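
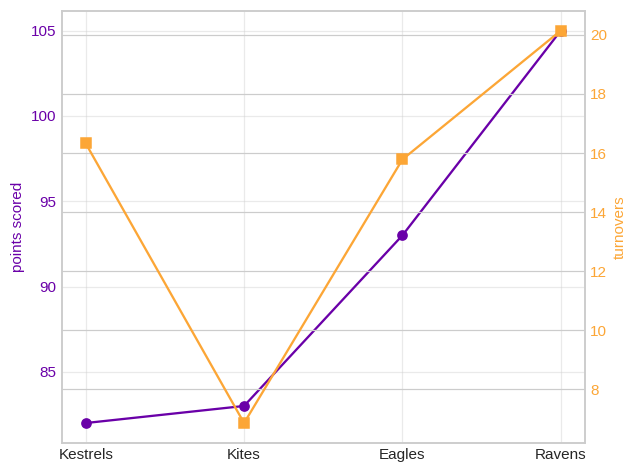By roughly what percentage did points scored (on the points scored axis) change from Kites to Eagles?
Kites ≈ 84, Eagles ≈ 92; (92 − 84) / 84 ≈ +9.5%.

≈ +9.5%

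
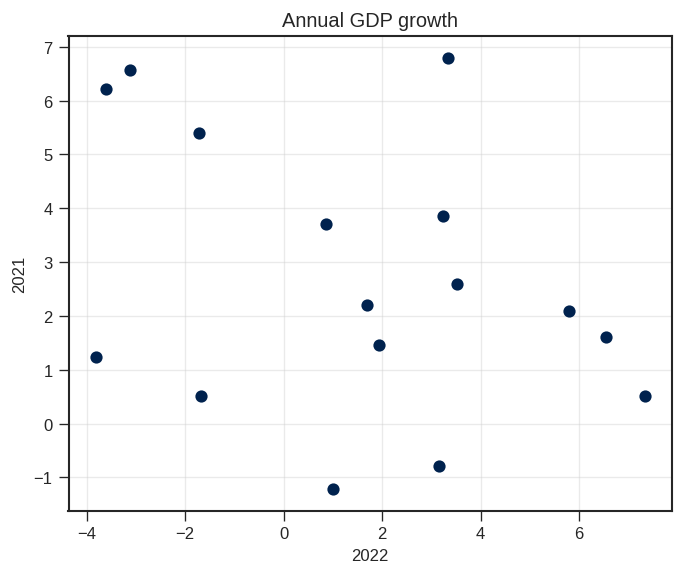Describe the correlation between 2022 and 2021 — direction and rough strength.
Points are negatively correlated; weak (|r| ≈ 0.3).

negative, weak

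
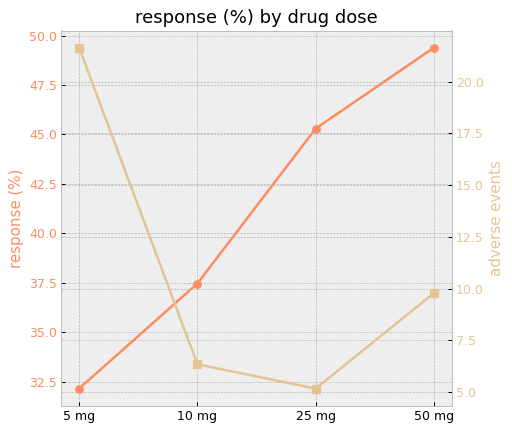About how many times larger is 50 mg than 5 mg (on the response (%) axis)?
50 mg ≈ 50, 5 mg ≈ 32; 50/32 ≈ 1.56.

≈ 1.56×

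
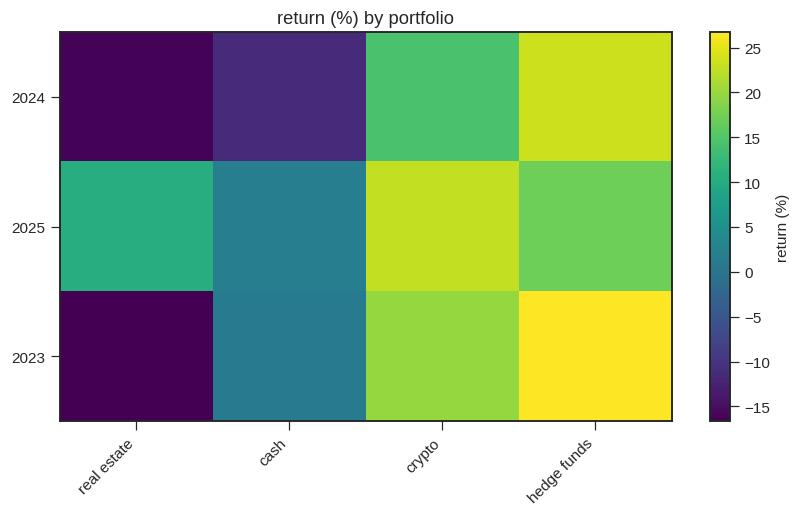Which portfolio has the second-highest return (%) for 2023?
Top 3 for 2023: hedge funds ≈ 25, crypto ≈ 20, cash ≈ 0.

crypto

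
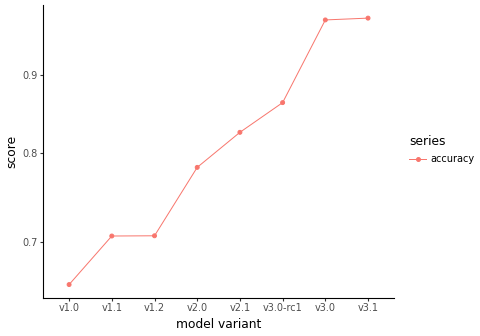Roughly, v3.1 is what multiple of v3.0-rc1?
v3.1 ≈ 1.00, v3.0-rc1 ≈ 0.85; 1.00/0.85 ≈ 1.18.

≈ 1.18×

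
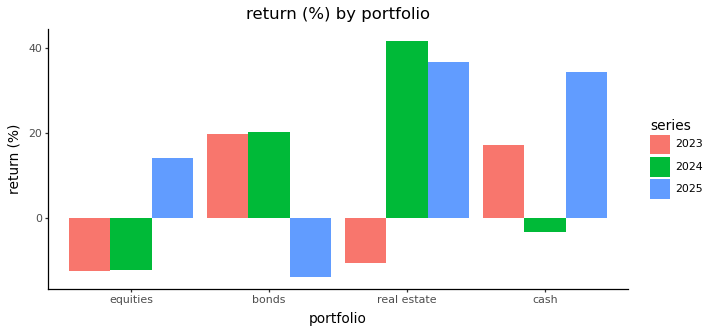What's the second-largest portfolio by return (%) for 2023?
Top 3 for 2023: bonds ≈ 20, cash ≈ 15, real estate ≈ -10.

cash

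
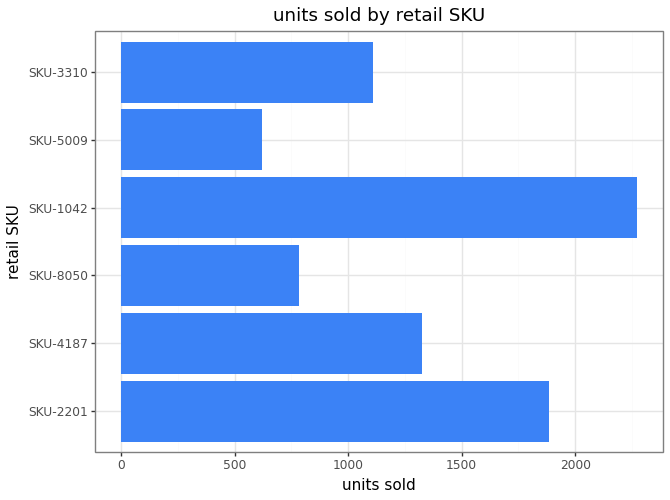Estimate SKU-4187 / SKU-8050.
≈ 1.75×

SKU-4187 ≈ 1400, SKU-8050 ≈ 800; 1400/800 ≈ 1.75.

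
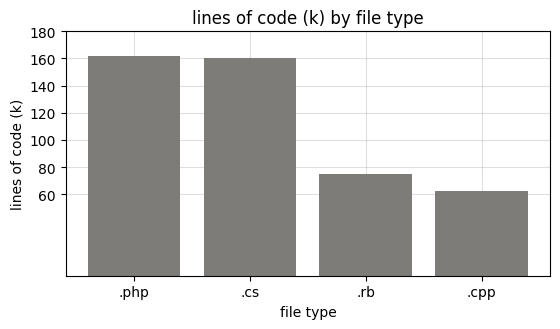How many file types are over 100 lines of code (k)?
2

Above 100: .php, .cs.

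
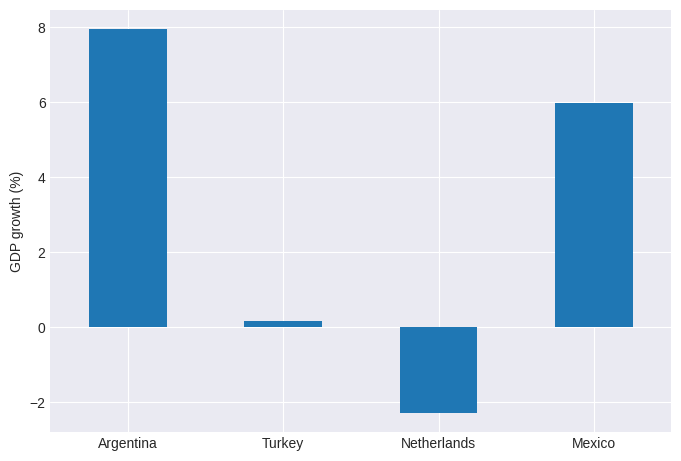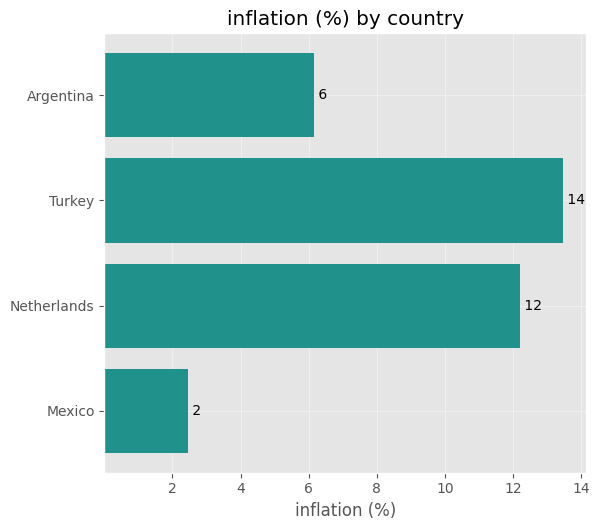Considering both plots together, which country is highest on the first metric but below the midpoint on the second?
Argentina

Chart 2 median inflation (%) ≈ 10; below-median countries: Argentina, Mexico. Among those, Argentina has the highest GDP growth (%) (≈ 8).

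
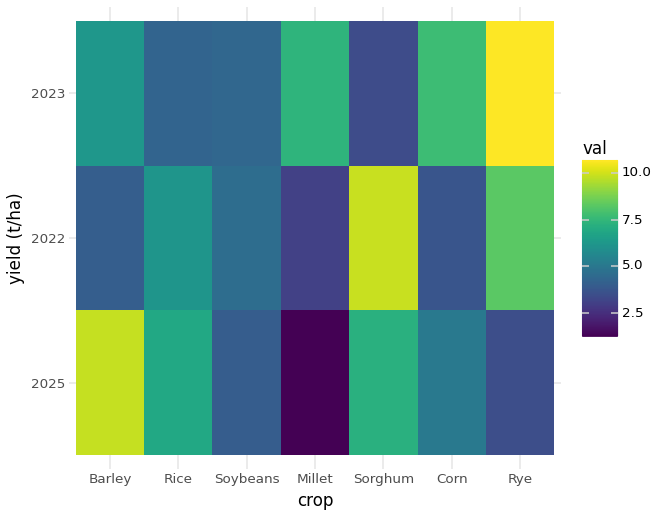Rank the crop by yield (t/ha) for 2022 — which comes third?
Rice

Top 4 for 2022: Sorghum ≈ 10, Rye ≈ 8, Rice ≈ 6, Soybeans ≈ 5.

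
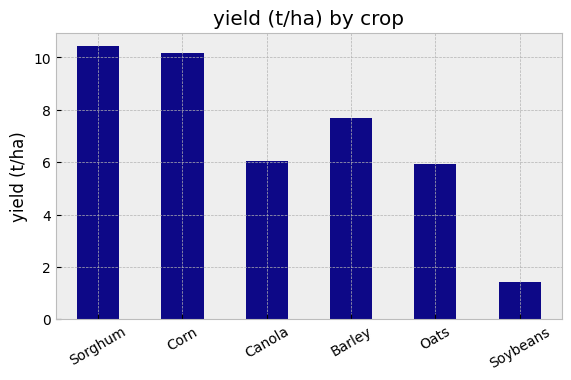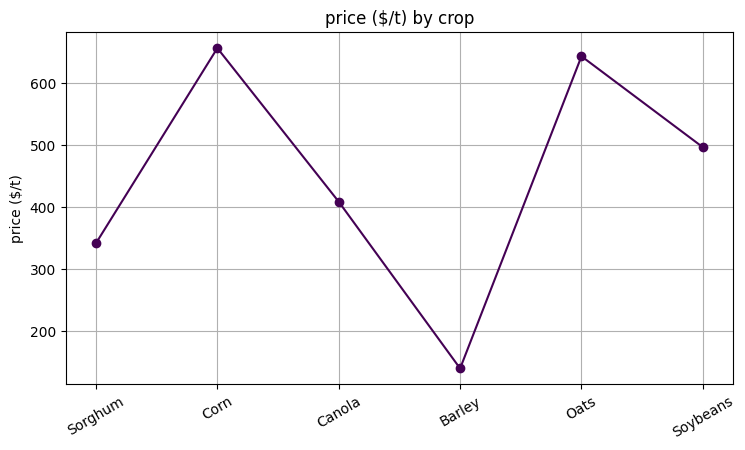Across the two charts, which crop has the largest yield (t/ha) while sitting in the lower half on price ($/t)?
Chart 2 median price ($/t) ≈ 500; below-median crops: Sorghum, Canola, Barley. Among those, Sorghum has the highest yield (t/ha) (≈ 10).

Sorghum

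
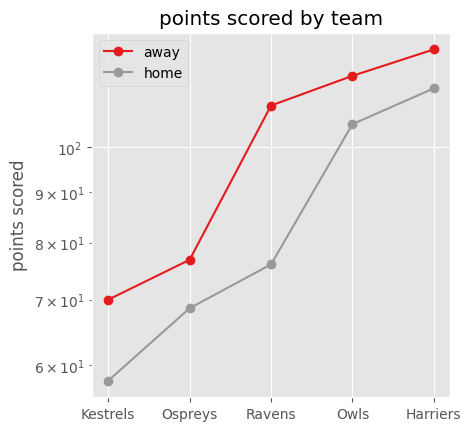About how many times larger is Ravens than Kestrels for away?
≈ 1.57×

Ravens ≈ 110, Kestrels ≈ 70; 110/70 ≈ 1.57.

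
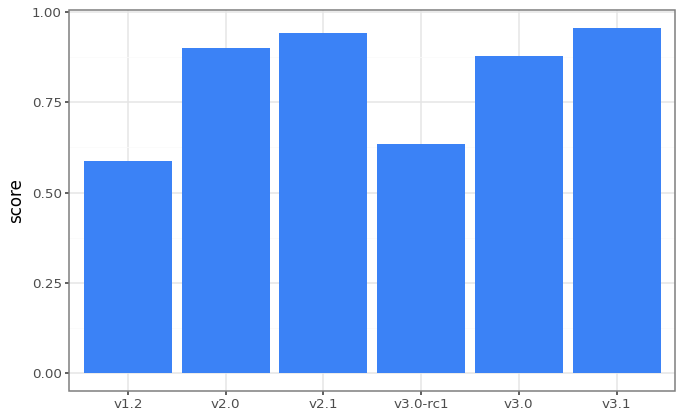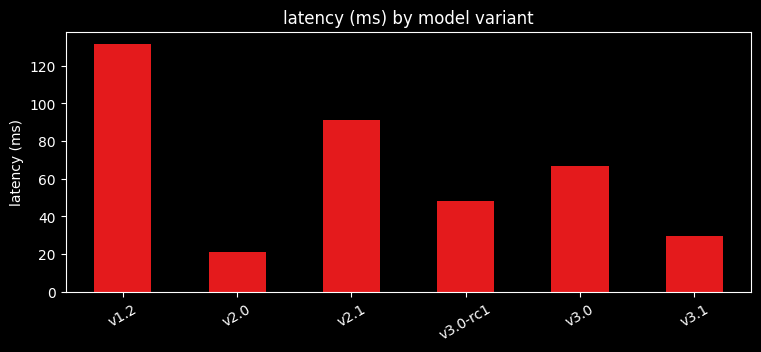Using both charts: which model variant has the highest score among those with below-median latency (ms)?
v3.1

Chart 2 median latency (ms) ≈ 60; below-median model variants: v2.0, v3.0-rc1, v3.1. Among those, v3.1 has the highest score (≈ 1).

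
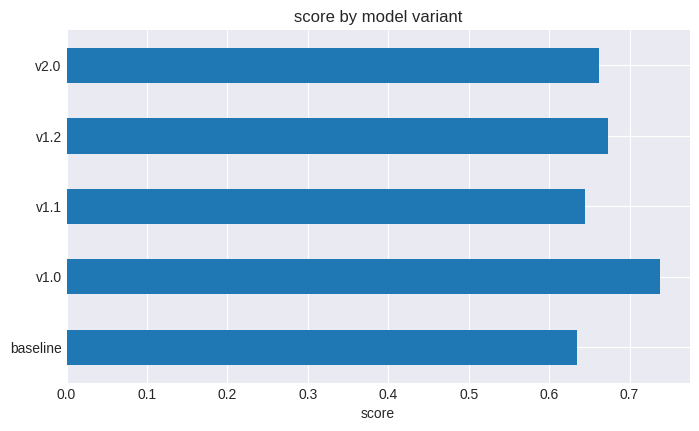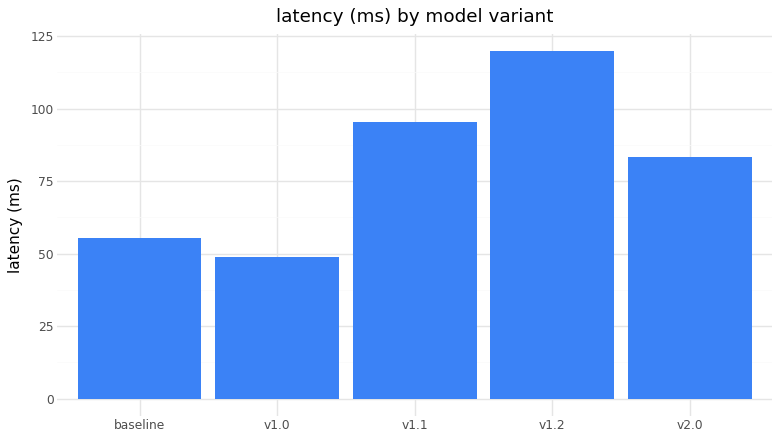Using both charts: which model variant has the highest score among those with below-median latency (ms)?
v1.0

Chart 2 median latency (ms) ≈ 80; below-median model variants: baseline, v1.0. Among those, v1.0 has the highest score (≈ 0.7).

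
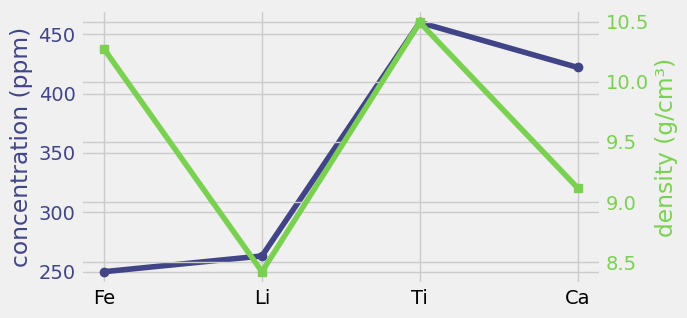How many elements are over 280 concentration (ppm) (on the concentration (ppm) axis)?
Above 280: Ti, Ca.

2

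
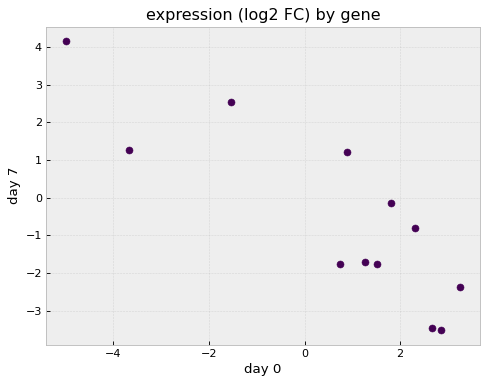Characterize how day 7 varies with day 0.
negative, strong

Points are negatively correlated; strong (|r| ≈ 0.9).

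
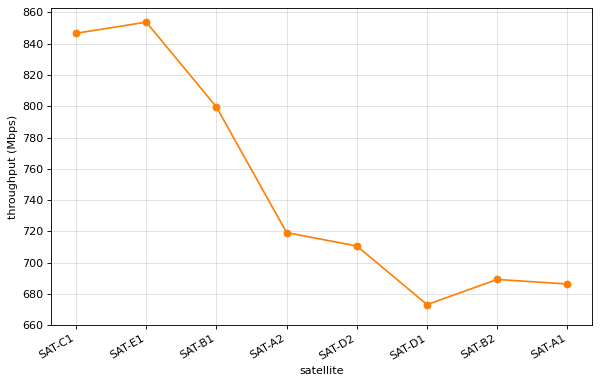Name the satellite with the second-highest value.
SAT-C1

Top 3: SAT-E1 ≈ 860, SAT-C1 ≈ 840, SAT-B1 ≈ 800.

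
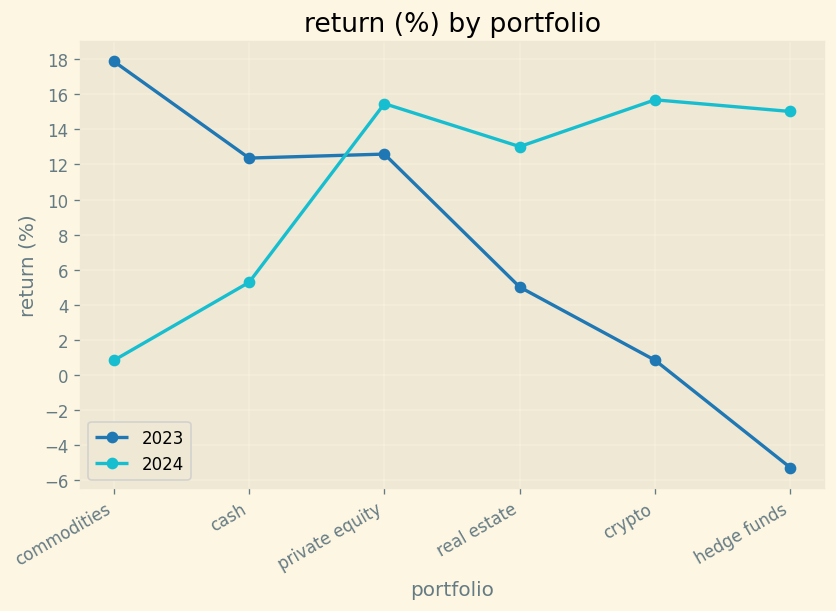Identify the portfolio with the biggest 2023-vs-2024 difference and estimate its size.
hedge funds: 2023 ≈ -6, 2024 ≈ 16 → gap ≈ 22. Next-largest (commodities) is only ≈ 18.

hedge funds, ≈ 22 %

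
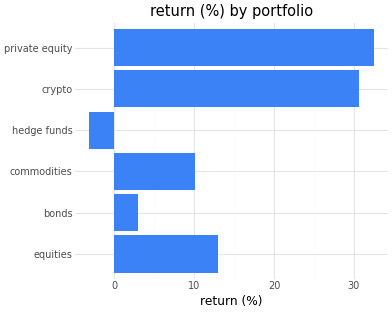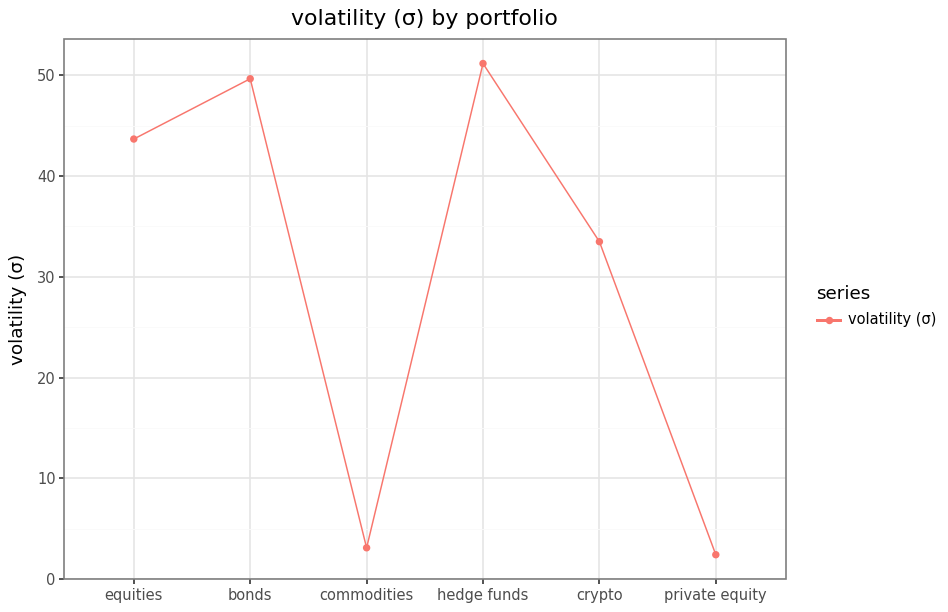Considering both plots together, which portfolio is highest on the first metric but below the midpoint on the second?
private equity

Chart 2 median volatility (σ) ≈ 40; below-median portfolios: commodities, crypto, private equity. Among those, private equity has the highest return (%) (≈ 35).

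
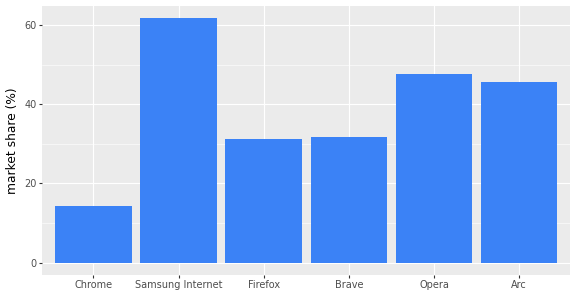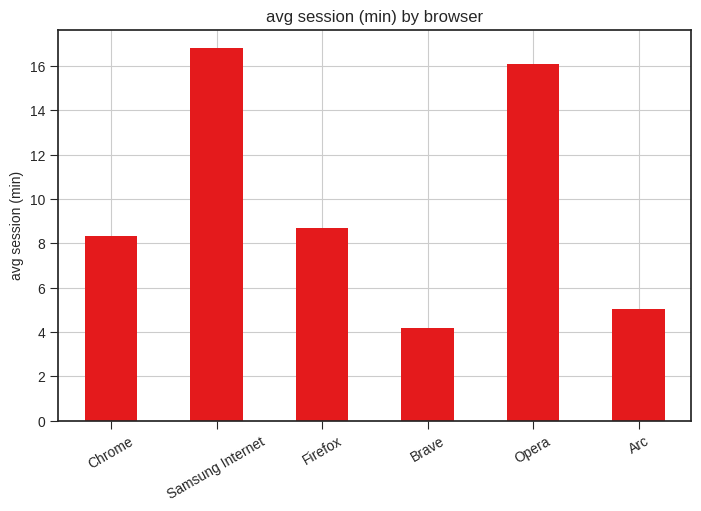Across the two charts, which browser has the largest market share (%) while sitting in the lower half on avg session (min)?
Chart 2 median avg session (min) ≈ 8; below-median browsers: Chrome, Brave, Arc. Among those, Arc has the highest market share (%) (≈ 50).

Arc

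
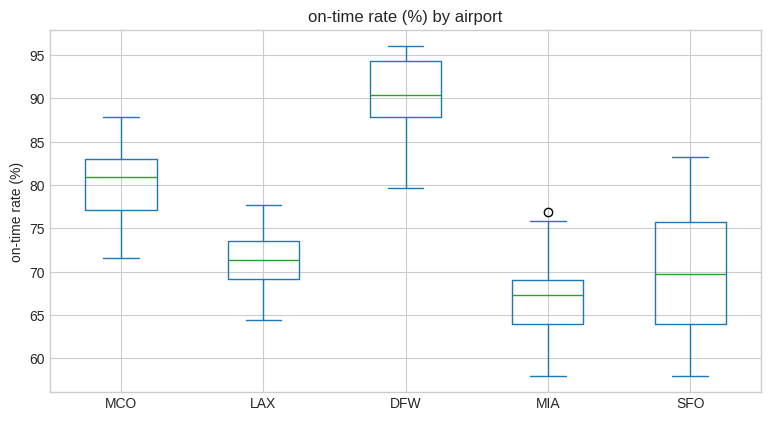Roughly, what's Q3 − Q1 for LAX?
Q3 ≈ 74, Q1 ≈ 70; IQR ≈ 4.

≈ 4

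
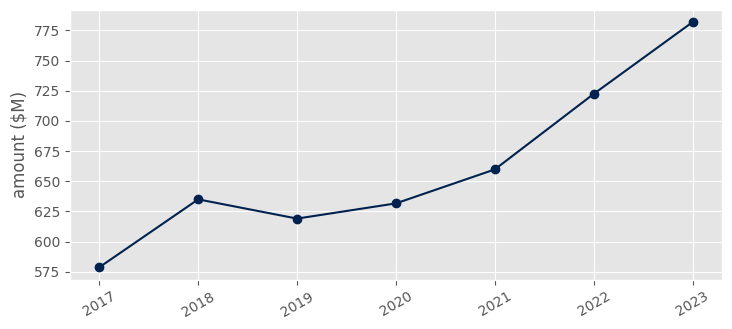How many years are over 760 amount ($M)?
1

Above 760: 2023.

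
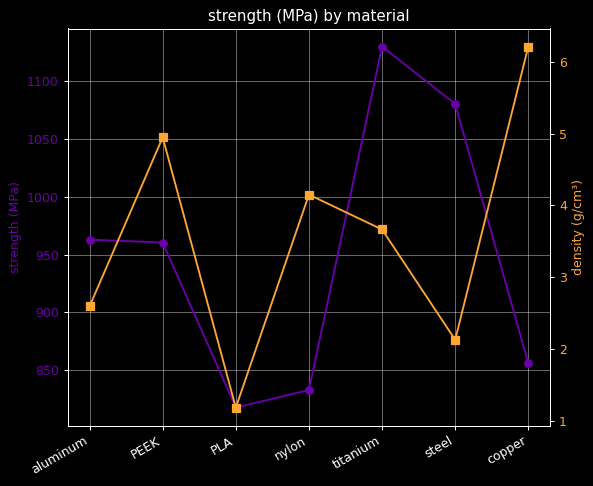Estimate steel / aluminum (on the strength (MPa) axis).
≈ 1.16×

steel ≈ 1100, aluminum ≈ 950; 1100/950 ≈ 1.16.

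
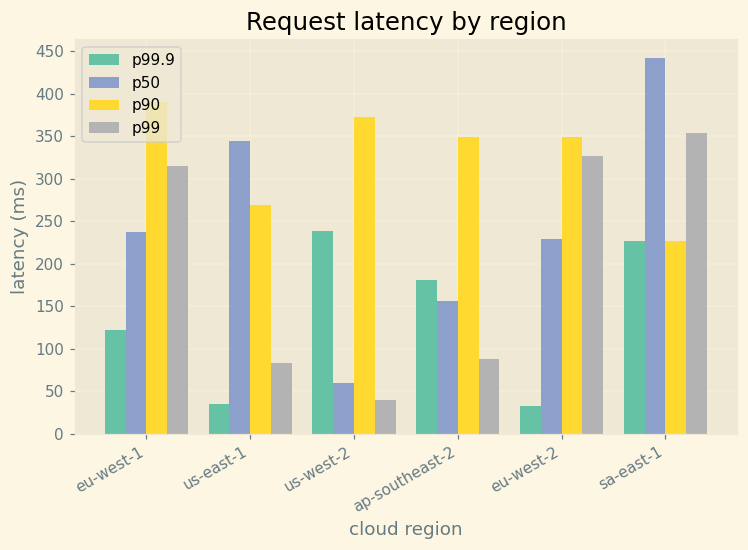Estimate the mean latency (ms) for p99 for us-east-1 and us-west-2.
≈ 75

(100 + 50) / 2 ≈ 75.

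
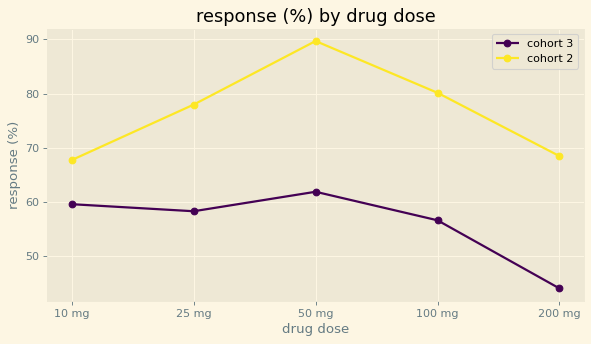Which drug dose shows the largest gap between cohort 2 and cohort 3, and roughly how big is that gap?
50 mg, ≈ 30 %

50 mg: cohort 2 ≈ 90, cohort 3 ≈ 60 → gap ≈ 30. Next-largest (200 mg) is only ≈ 25.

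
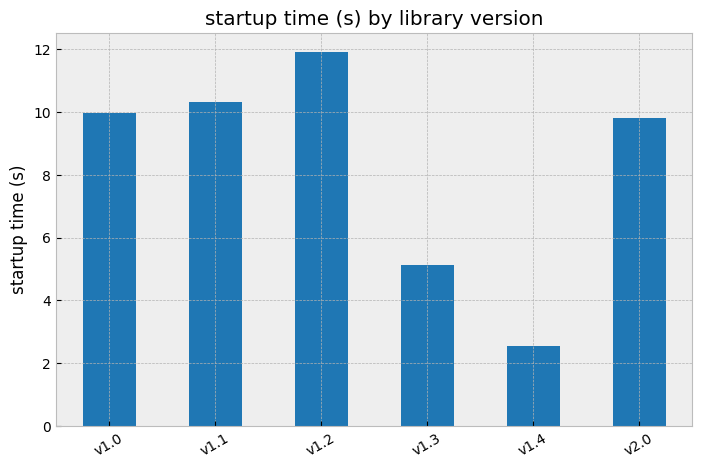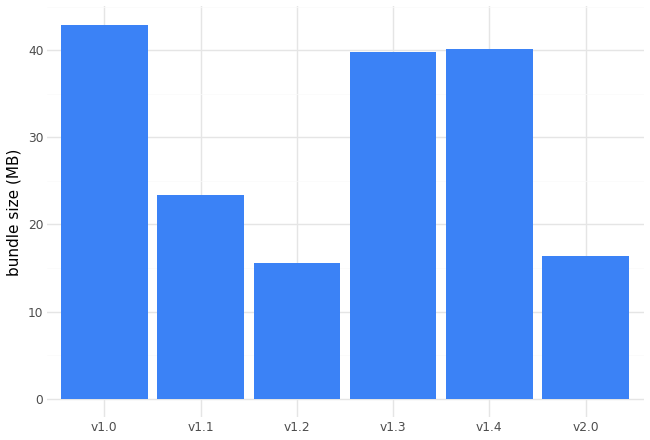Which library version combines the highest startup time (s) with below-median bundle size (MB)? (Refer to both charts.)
Chart 2 median bundle size (MB) ≈ 30; below-median library versions: v1.1, v1.2, v2.0. Among those, v1.2 has the highest startup time (s) (≈ 12).

v1.2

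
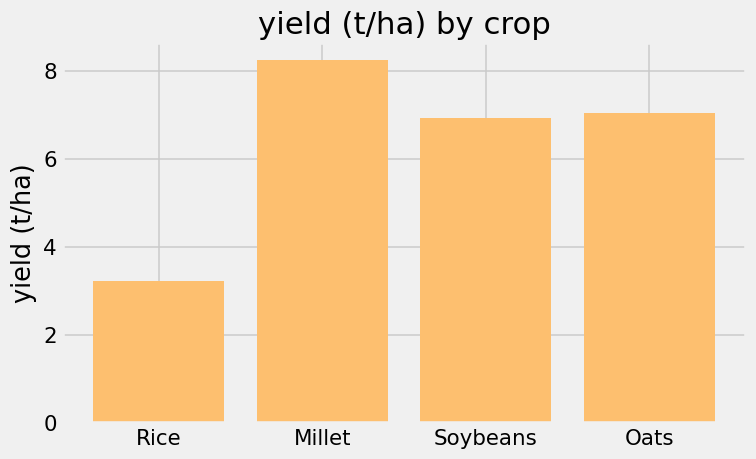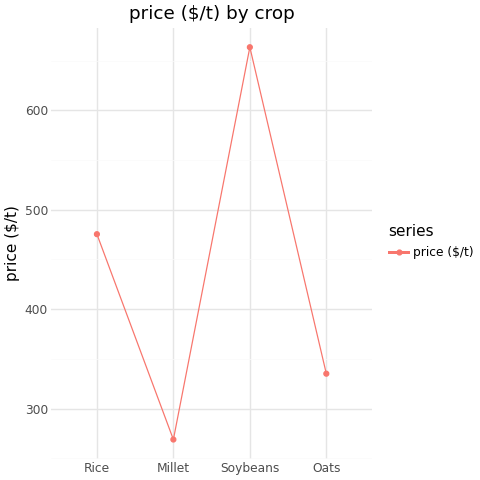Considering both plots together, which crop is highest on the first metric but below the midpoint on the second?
Millet

Chart 2 median price ($/t) ≈ 400; below-median crops: Millet, Oats. Among those, Millet has the highest yield (t/ha) (≈ 8).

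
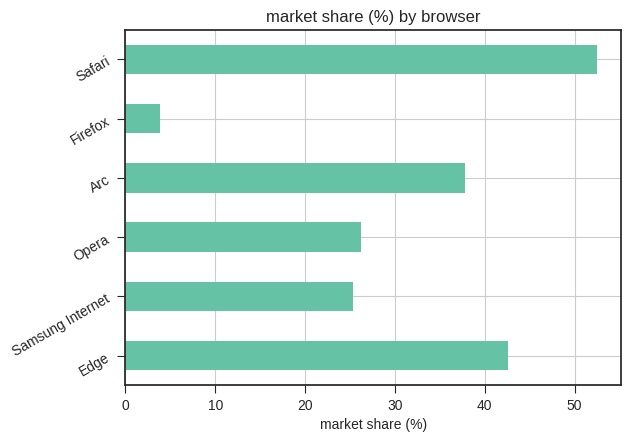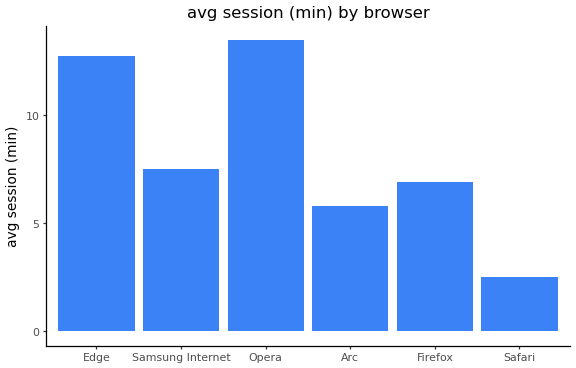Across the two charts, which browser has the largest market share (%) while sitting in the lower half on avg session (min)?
Safari

Chart 2 median avg session (min) ≈ 8; below-median browsers: Arc, Firefox, Safari. Among those, Safari has the highest market share (%) (≈ 55).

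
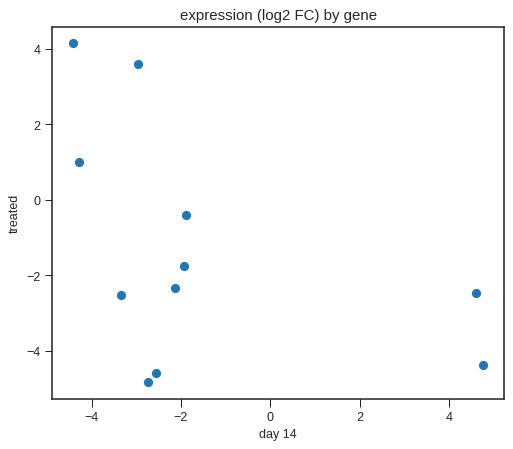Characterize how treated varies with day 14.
negative, moderate

Points are negatively correlated; moderate (|r| ≈ 0.5).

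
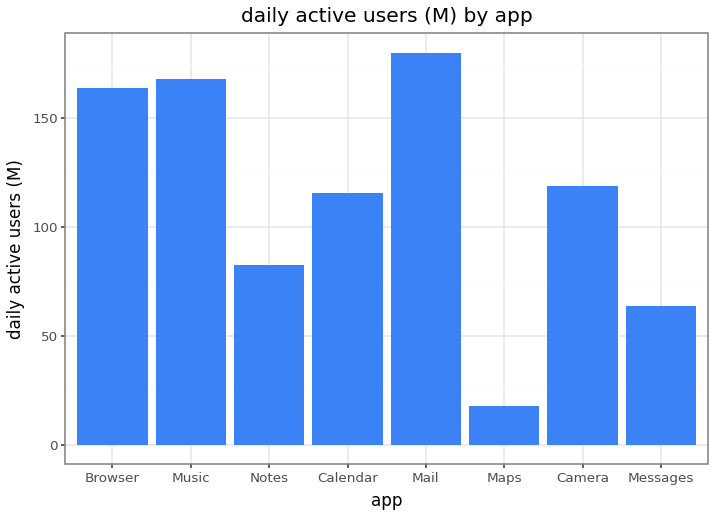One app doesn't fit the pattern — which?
Maps

Maps ≈ 20; the rest sit between ≈ 60 and ≈ 180.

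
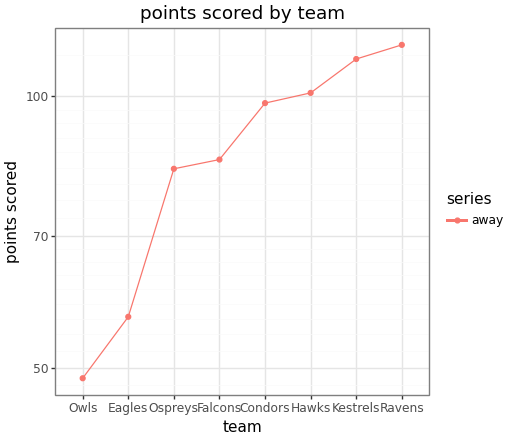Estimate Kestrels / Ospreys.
≈ 1.38×

Kestrels ≈ 110, Ospreys ≈ 80; 110/80 ≈ 1.38.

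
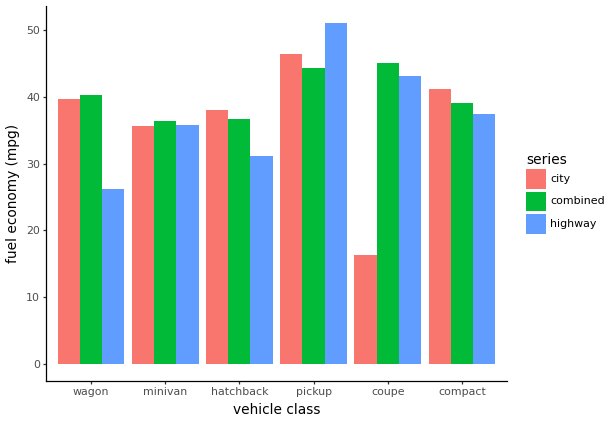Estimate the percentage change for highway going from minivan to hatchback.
minivan ≈ 35, hatchback ≈ 30; (30 − 35) / 35 ≈ -14.3%.

≈ -14.3%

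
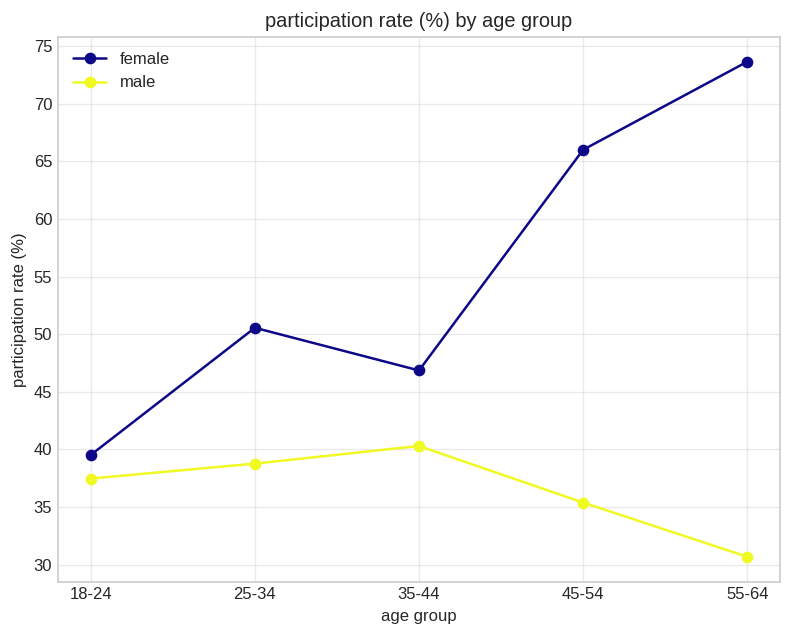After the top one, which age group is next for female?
45-54

Top 3 for female: 55-64 ≈ 75, 45-54 ≈ 65, 25-34 ≈ 50.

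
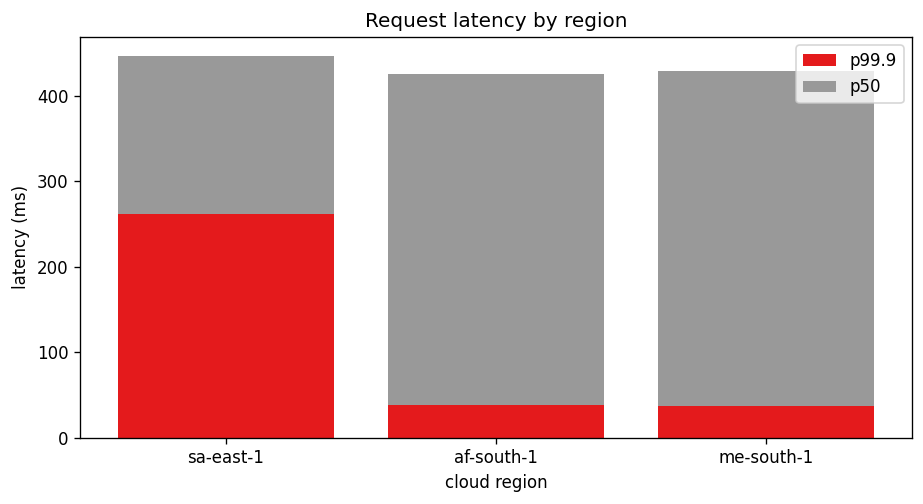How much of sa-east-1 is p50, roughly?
≈ 200

p50 top ≈ 450, bottom ≈ 250; segment ≈ 200.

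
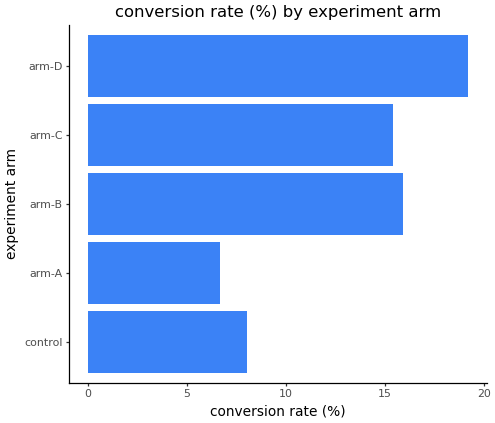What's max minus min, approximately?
Max arm-D ≈ 20, min arm-A ≈ 6; range ≈ 14.

≈ 14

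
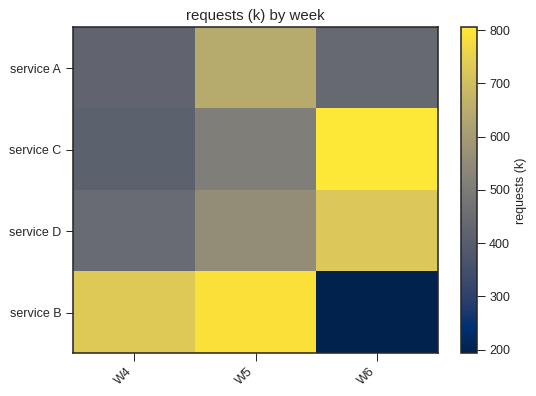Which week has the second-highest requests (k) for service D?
W5

Top 3 for service D: W6 ≈ 700, W5 ≈ 600, W4 ≈ 400.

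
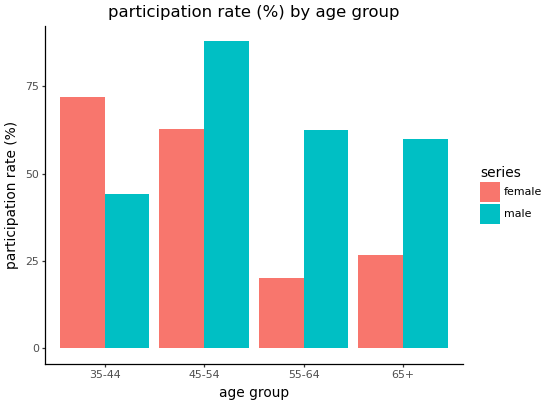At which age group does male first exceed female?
35-44: male ≈ 40 vs female ≈ 70 (not yet); 45-54: male ≈ 90 vs female ≈ 60 (first crossover).

45-54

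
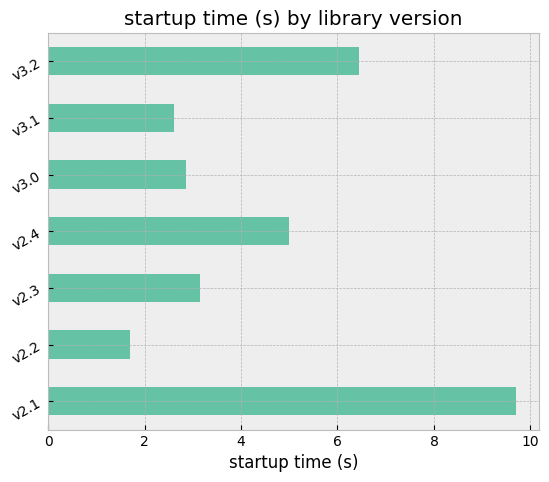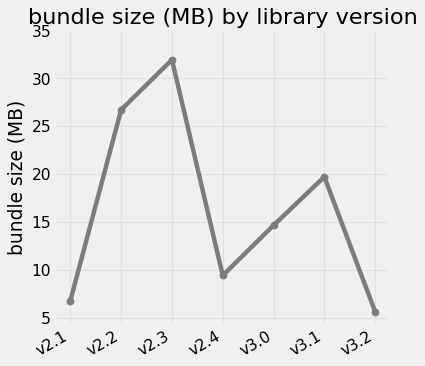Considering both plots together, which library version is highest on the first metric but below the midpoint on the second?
Chart 2 median bundle size (MB) ≈ 15; below-median library versions: v2.1, v2.4, v3.2. Among those, v2.1 has the highest startup time (s) (≈ 10).

v2.1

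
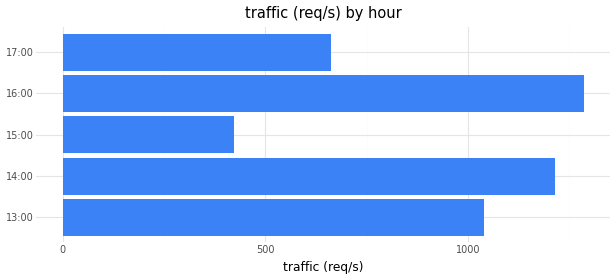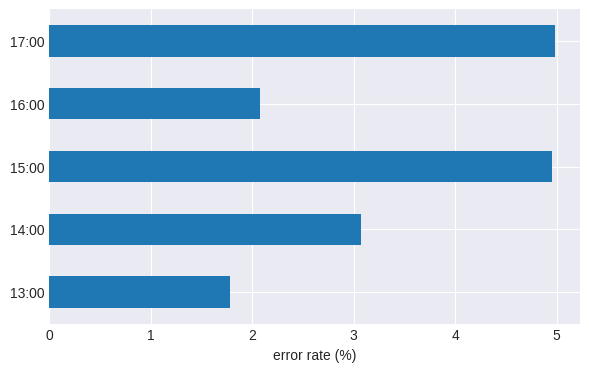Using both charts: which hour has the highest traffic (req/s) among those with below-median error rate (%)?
16:00

Chart 2 median error rate (%) ≈ 3; below-median hours: 13:00, 16:00. Among those, 16:00 has the highest traffic (req/s) (≈ 1200).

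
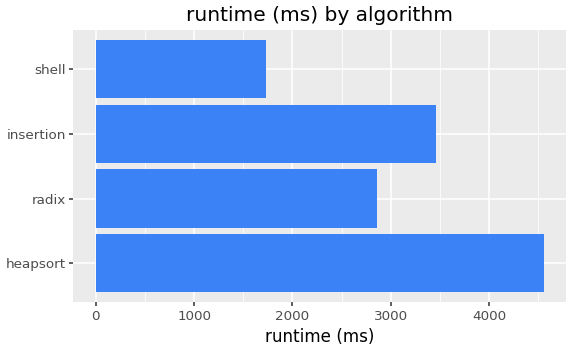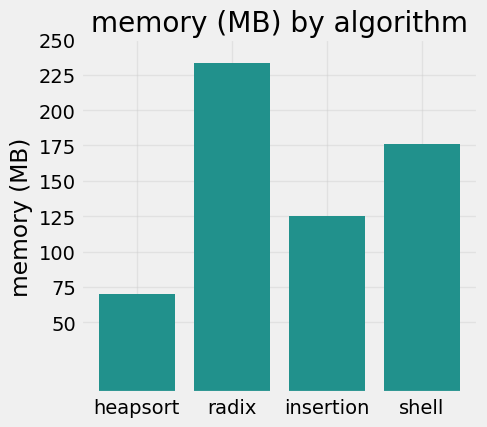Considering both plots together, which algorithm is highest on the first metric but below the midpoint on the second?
Chart 2 median memory (MB) ≈ 150; below-median algorithms: heapsort, insertion. Among those, heapsort has the highest runtime (ms) (≈ 4500).

heapsort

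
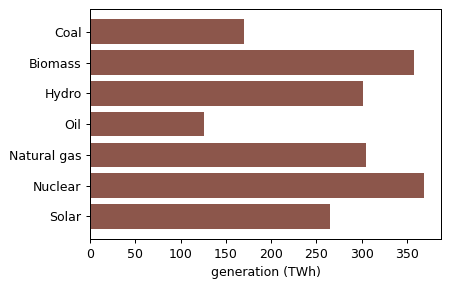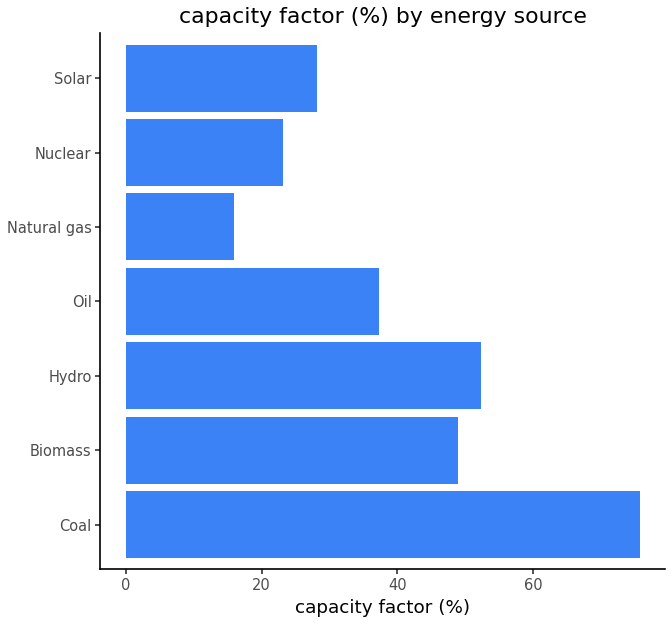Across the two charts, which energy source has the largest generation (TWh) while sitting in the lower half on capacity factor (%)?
Nuclear

Chart 2 median capacity factor (%) ≈ 40; below-median energy sources: Natural gas, Nuclear, Solar. Among those, Nuclear has the highest generation (TWh) (≈ 350).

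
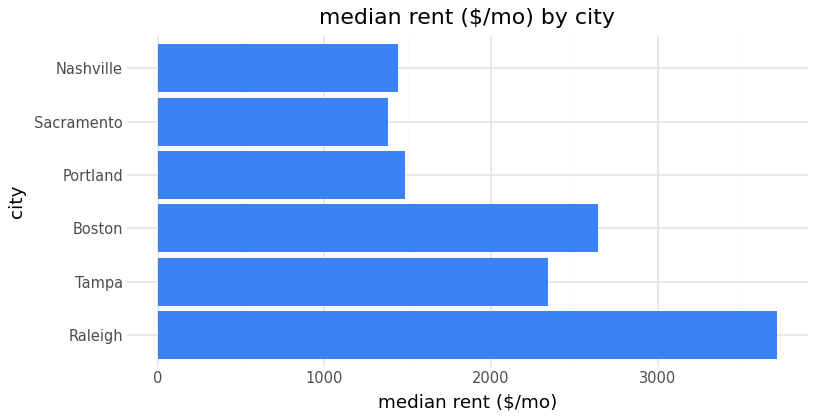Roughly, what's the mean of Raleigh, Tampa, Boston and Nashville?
(3500 + 2500 + 2500 + 1500) / 4 ≈ 2500.

≈ 2500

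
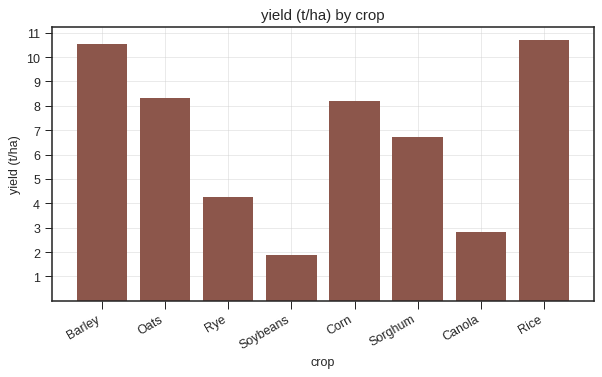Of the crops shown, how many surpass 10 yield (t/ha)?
2

Above 10: Barley, Rice.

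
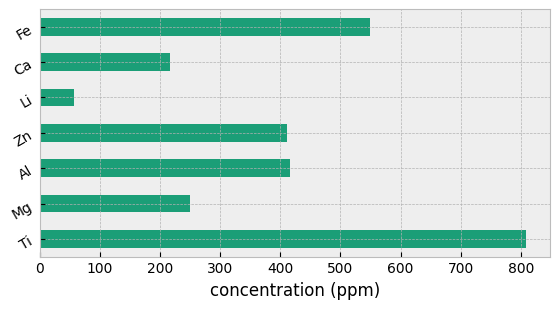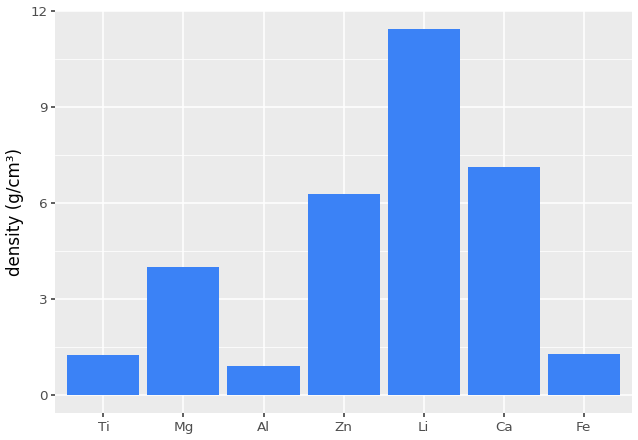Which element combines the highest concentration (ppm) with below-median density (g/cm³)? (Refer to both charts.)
Chart 2 median density (g/cm³) ≈ 4; below-median elements: Ti, Al, Fe. Among those, Ti has the highest concentration (ppm) (≈ 800).

Ti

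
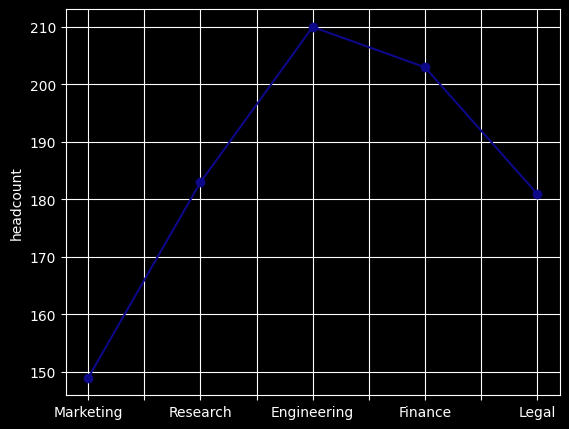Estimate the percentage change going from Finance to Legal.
Finance ≈ 200, Legal ≈ 180; (180 − 200) / 200 ≈ -10%.

≈ -10%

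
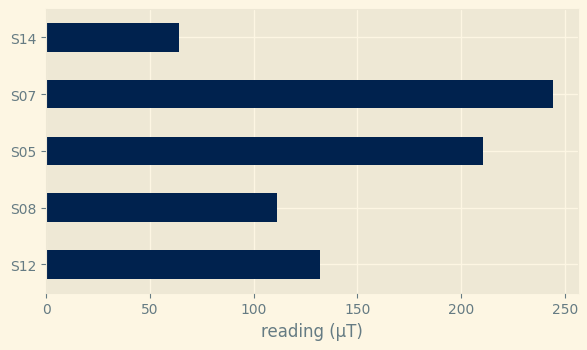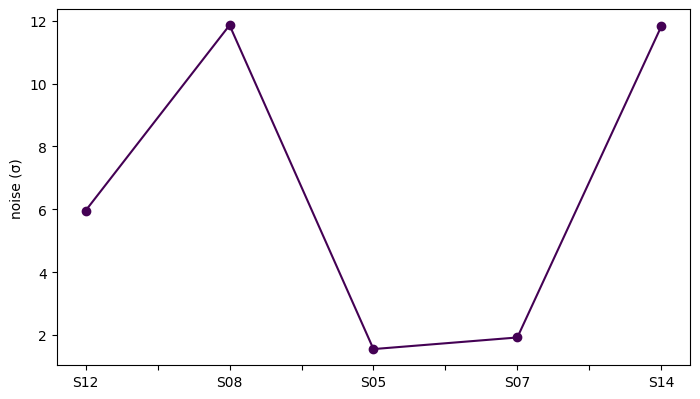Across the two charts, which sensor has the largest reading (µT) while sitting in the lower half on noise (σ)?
Chart 2 median noise (σ) ≈ 6; below-median sensors: S05, S07. Among those, S07 has the highest reading (µT) (≈ 250).

S07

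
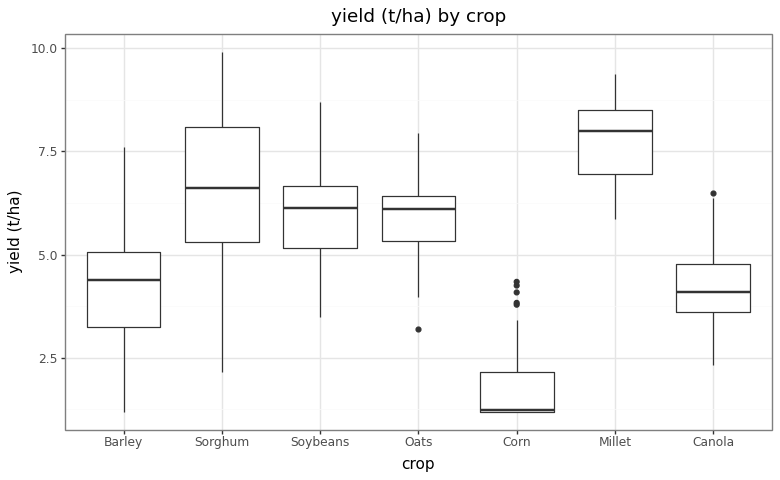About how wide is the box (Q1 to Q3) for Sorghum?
Q3 ≈ 8, Q1 ≈ 5; IQR ≈ 3.

≈ 3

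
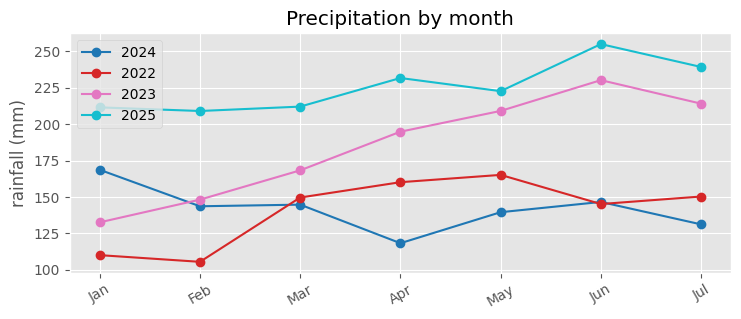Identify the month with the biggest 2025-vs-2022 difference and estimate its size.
Jun: 2025 ≈ 260, 2022 ≈ 140 → gap ≈ 120. Next-largest (Feb) is only ≈ 100.

Jun, ≈ 120 mm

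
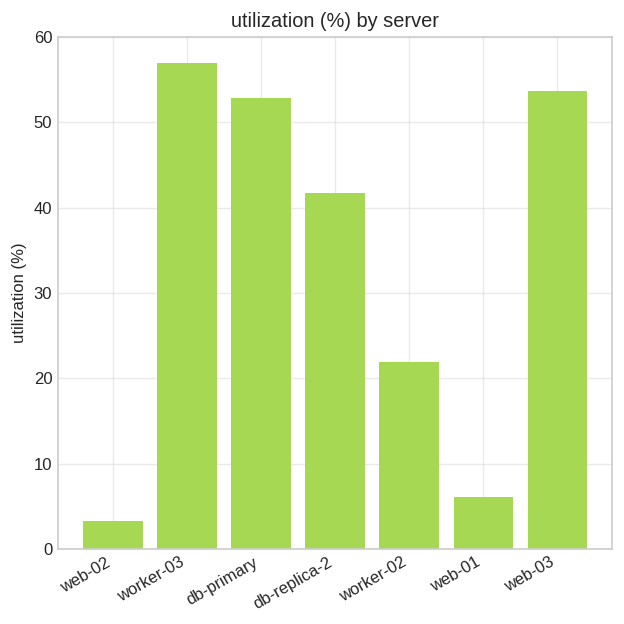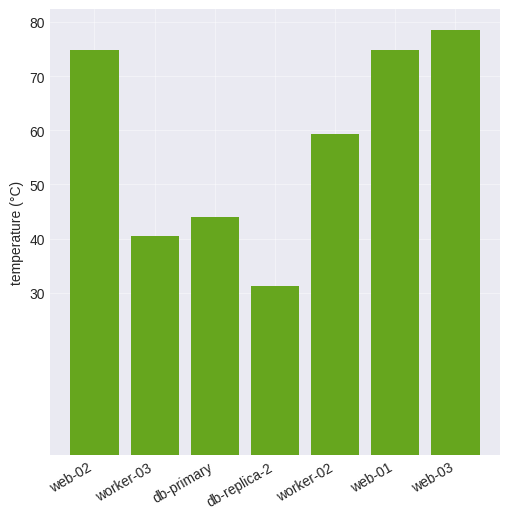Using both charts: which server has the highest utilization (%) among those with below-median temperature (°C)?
worker-03

Chart 2 median temperature (°C) ≈ 60; below-median servers: worker-03, db-primary, db-replica-2. Among those, worker-03 has the highest utilization (%) (≈ 60).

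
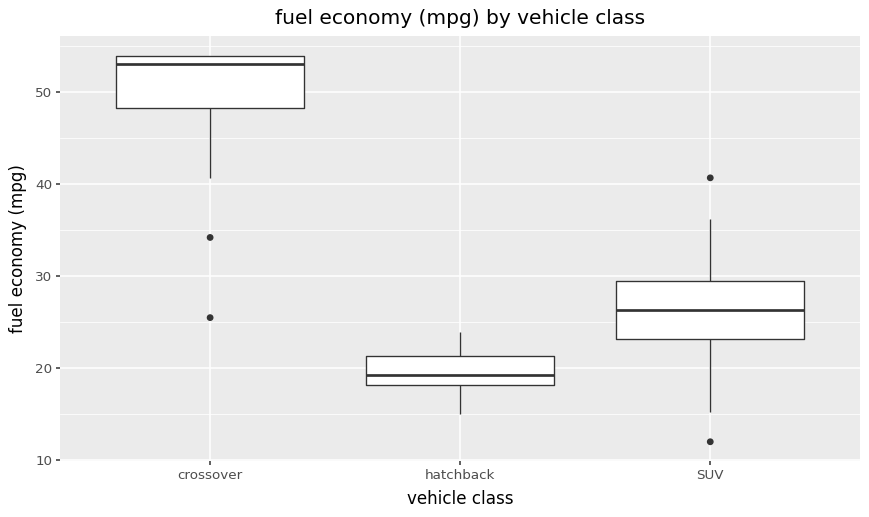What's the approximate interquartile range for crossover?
≈ 5

Q3 ≈ 55, Q1 ≈ 50; IQR ≈ 5.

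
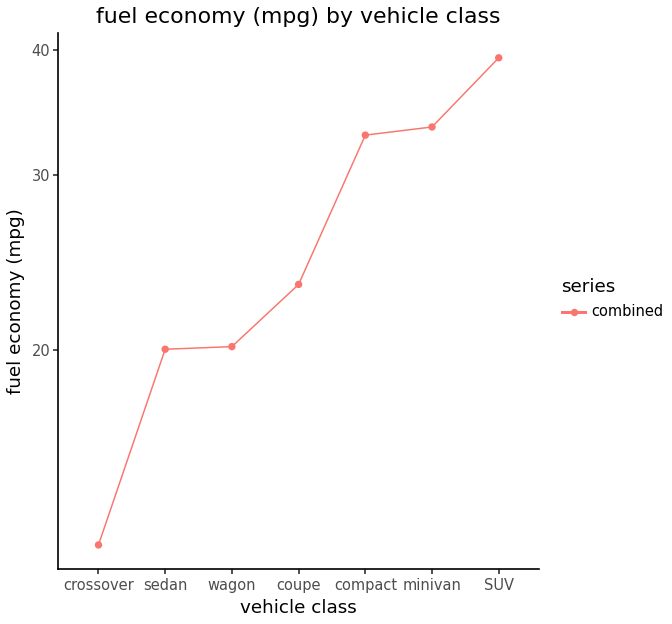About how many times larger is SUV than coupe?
SUV ≈ 40, coupe ≈ 25; 40/25 ≈ 1.6.

≈ 1.6×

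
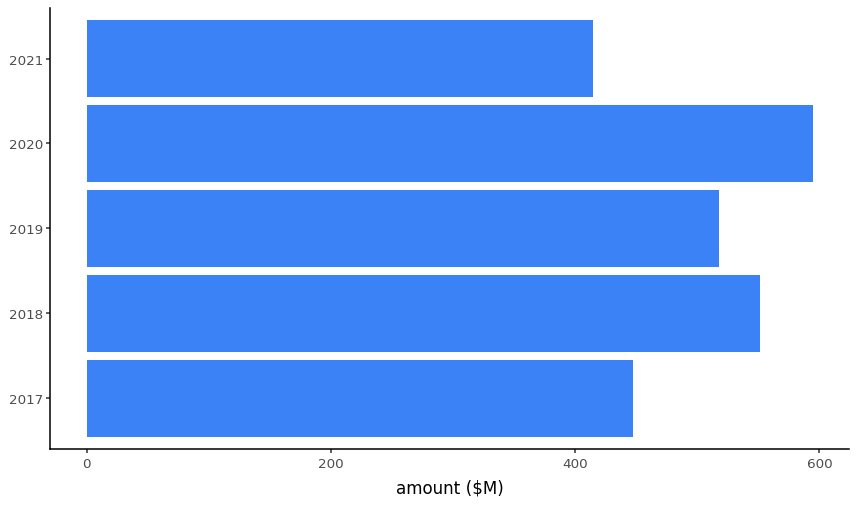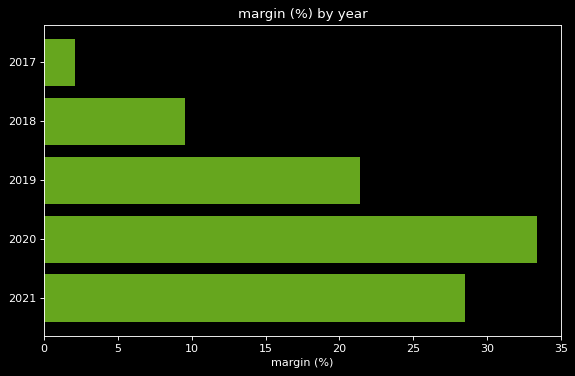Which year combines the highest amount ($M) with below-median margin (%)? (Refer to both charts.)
2018

Chart 2 median margin (%) ≈ 20; below-median years: 2017, 2018. Among those, 2018 has the highest amount ($M) (≈ 600).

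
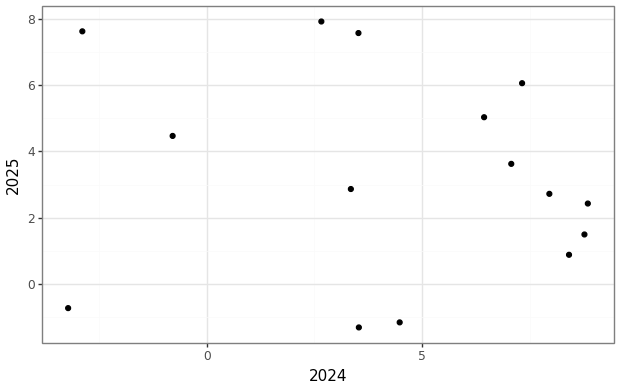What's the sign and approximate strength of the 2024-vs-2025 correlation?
Points are roughly uncorrelated; weak (|r| ≈ 0.1).

no clear correlation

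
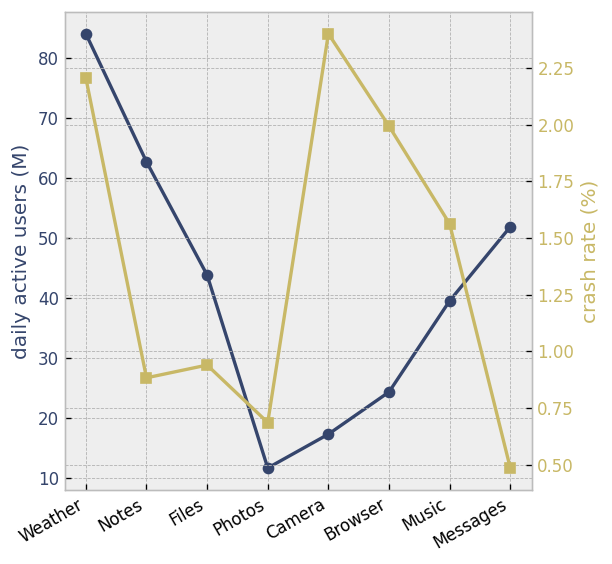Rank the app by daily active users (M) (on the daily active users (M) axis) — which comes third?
Top 4 (on the daily active users (M) axis): Weather ≈ 80, Notes ≈ 60, Messages ≈ 50, Files ≈ 40.

Messages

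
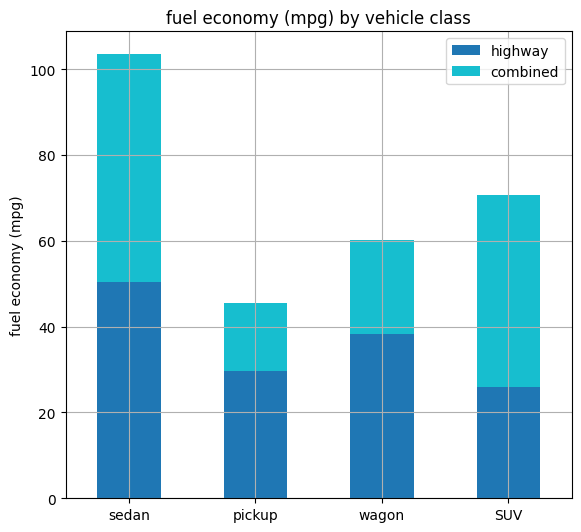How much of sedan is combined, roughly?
combined top ≈ 100, bottom ≈ 50; segment ≈ 50.

≈ 50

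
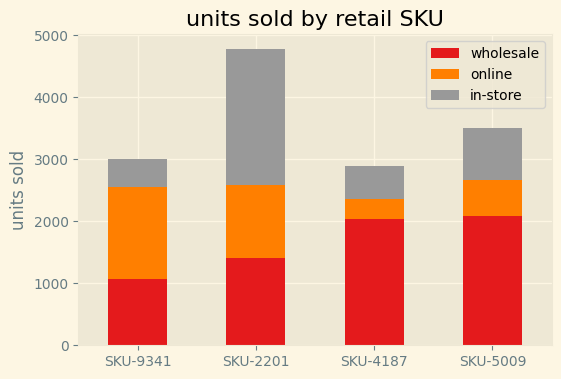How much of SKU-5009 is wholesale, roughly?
wholesale top ≈ 2000, bottom ≈ 0; segment ≈ 2000.

≈ 2000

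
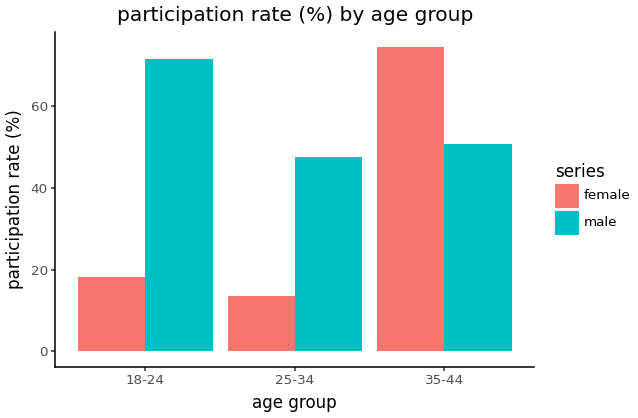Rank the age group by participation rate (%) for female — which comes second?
18-24

Top 3 for female: 35-44 ≈ 70, 18-24 ≈ 20, 25-34 ≈ 10.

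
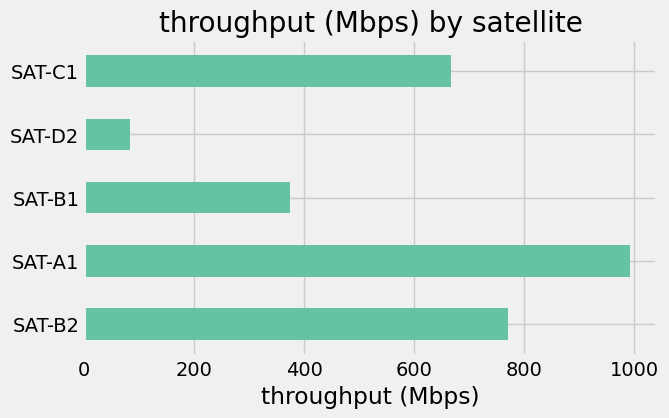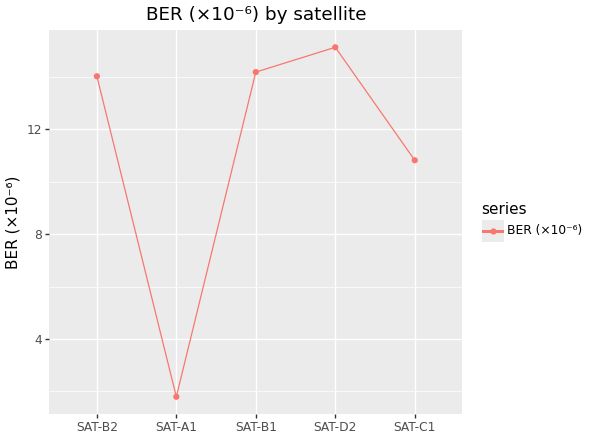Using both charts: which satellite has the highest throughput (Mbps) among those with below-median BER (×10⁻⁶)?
SAT-A1

Chart 2 median BER (×10⁻⁶) ≈ 14; below-median satellites: SAT-A1, SAT-C1. Among those, SAT-A1 has the highest throughput (Mbps) (≈ 1000).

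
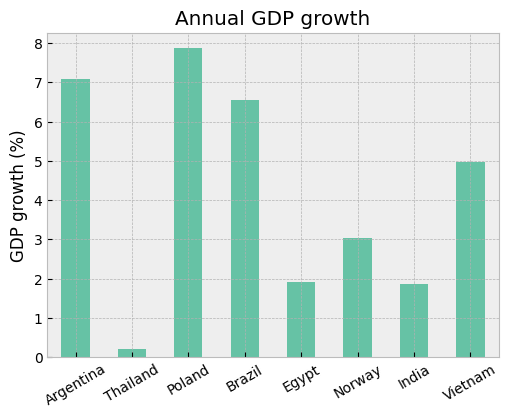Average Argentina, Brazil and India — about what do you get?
≈ 5

(7 + 7 + 2) / 3 ≈ 5.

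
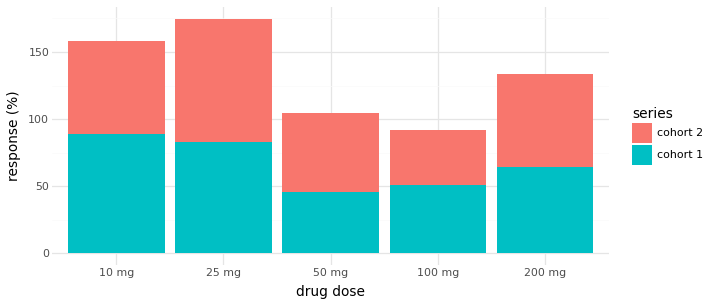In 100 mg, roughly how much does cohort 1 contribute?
≈ 60

cohort 1 top ≈ 60, bottom ≈ 0; segment ≈ 60.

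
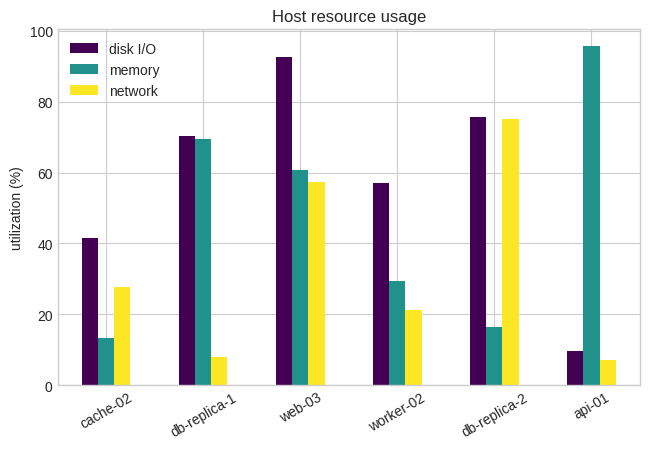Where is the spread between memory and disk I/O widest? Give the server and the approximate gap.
api-01, ≈ 90 %

api-01: memory ≈ 100, disk I/O ≈ 10 → gap ≈ 90. Next-largest (db-replica-2) is only ≈ 60.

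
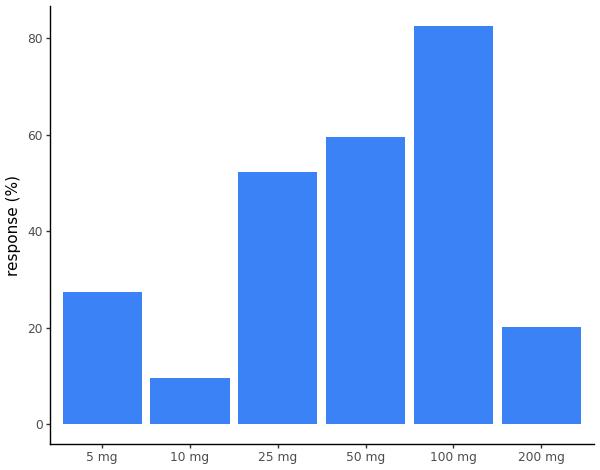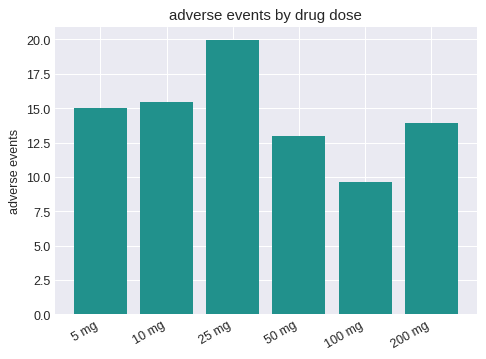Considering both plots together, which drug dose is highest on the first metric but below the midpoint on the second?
Chart 2 median adverse events ≈ 14; below-median drug doses: 50 mg, 100 mg, 200 mg. Among those, 100 mg has the highest response (%) (≈ 80).

100 mg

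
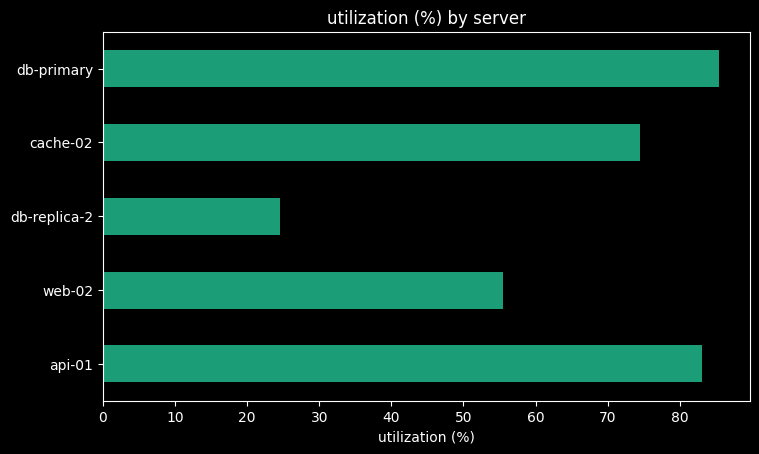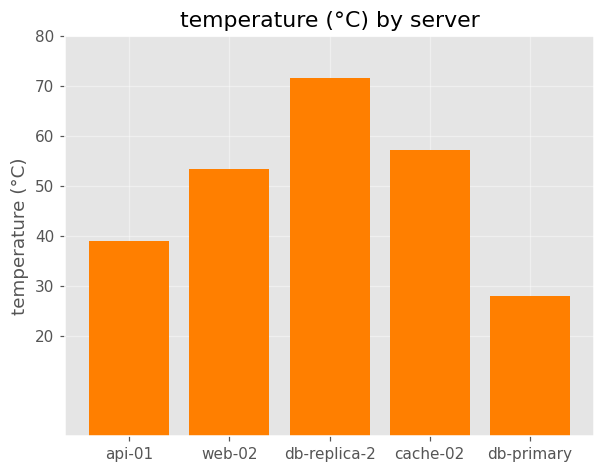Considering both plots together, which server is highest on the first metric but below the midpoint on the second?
db-primary

Chart 2 median temperature (°C) ≈ 50; below-median servers: api-01, db-primary. Among those, db-primary has the highest utilization (%) (≈ 90).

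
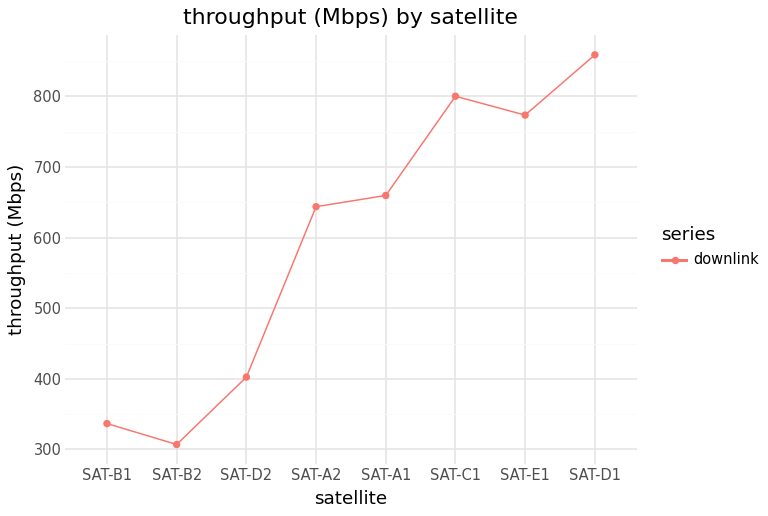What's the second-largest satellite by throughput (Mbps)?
Top 3: SAT-D1 ≈ 850, SAT-C1 ≈ 800, SAT-E1 ≈ 750.

SAT-C1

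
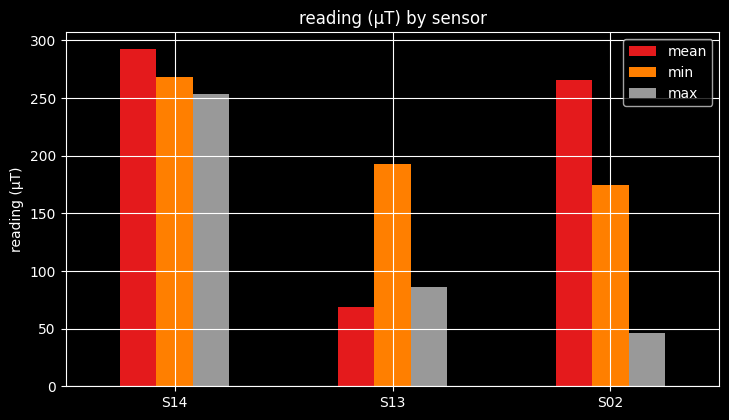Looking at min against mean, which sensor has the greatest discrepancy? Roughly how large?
S13: min ≈ 200, mean ≈ 75 → gap ≈ 125. Next-largest (S02) is only ≈ 100.

S13, ≈ 125 µT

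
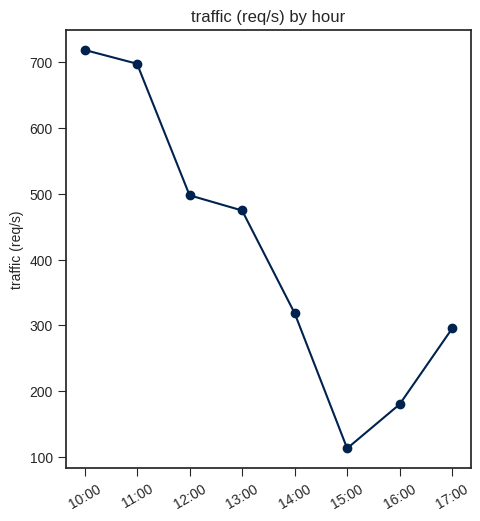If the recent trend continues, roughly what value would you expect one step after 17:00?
≈ 400

Last three: 100, 200, 300 → slope ≈ 100/step → next ≈ 400.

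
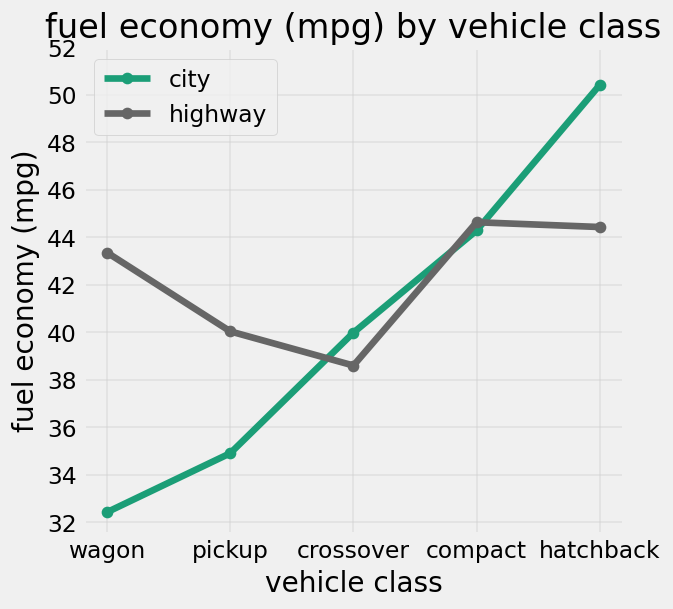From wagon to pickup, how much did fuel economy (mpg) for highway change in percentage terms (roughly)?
wagon ≈ 44, pickup ≈ 40; (40 − 44) / 44 ≈ -9.1%.

≈ -9.1%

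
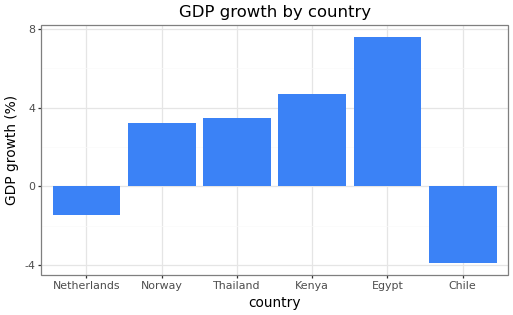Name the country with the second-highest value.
Kenya

Top 3: Egypt ≈ 8, Kenya ≈ 5, Thailand ≈ 3.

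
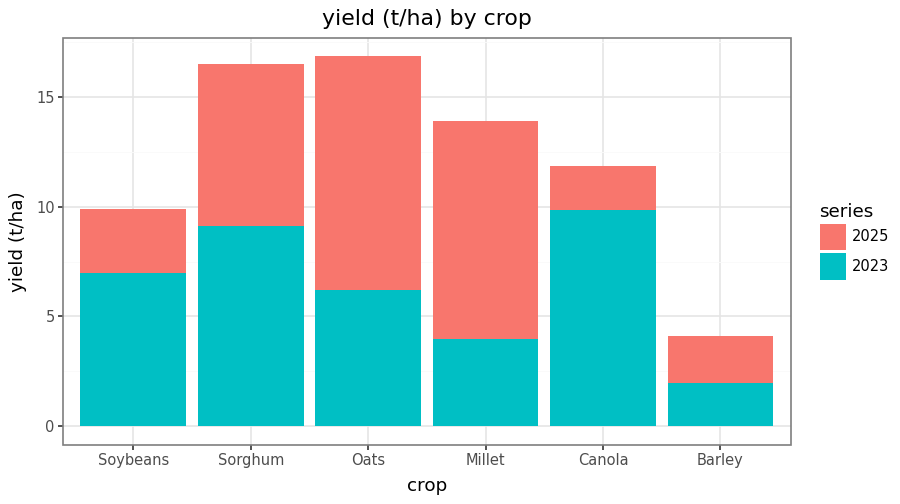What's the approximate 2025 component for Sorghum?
2025 top ≈ 16, bottom ≈ 10; segment ≈ 6.

≈ 6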